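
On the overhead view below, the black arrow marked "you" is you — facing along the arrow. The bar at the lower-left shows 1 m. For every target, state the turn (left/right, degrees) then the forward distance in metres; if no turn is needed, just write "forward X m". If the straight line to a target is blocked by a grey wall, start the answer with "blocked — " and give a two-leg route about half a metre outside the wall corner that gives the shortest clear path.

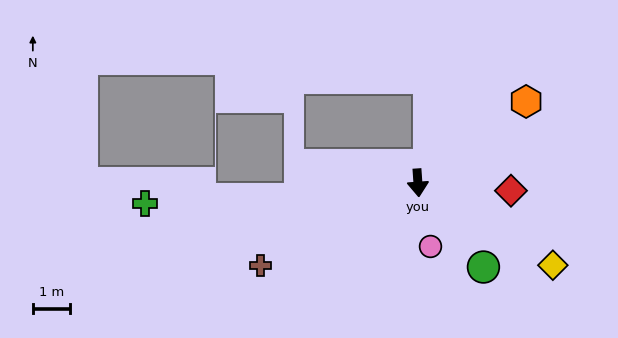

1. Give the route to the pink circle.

turn left 7°, forward 1.7 m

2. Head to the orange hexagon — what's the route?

turn left 123°, forward 3.6 m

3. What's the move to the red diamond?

turn left 81°, forward 2.5 m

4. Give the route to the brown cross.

turn right 66°, forward 4.7 m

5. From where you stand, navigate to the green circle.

turn left 34°, forward 2.8 m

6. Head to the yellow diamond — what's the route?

turn left 55°, forward 4.2 m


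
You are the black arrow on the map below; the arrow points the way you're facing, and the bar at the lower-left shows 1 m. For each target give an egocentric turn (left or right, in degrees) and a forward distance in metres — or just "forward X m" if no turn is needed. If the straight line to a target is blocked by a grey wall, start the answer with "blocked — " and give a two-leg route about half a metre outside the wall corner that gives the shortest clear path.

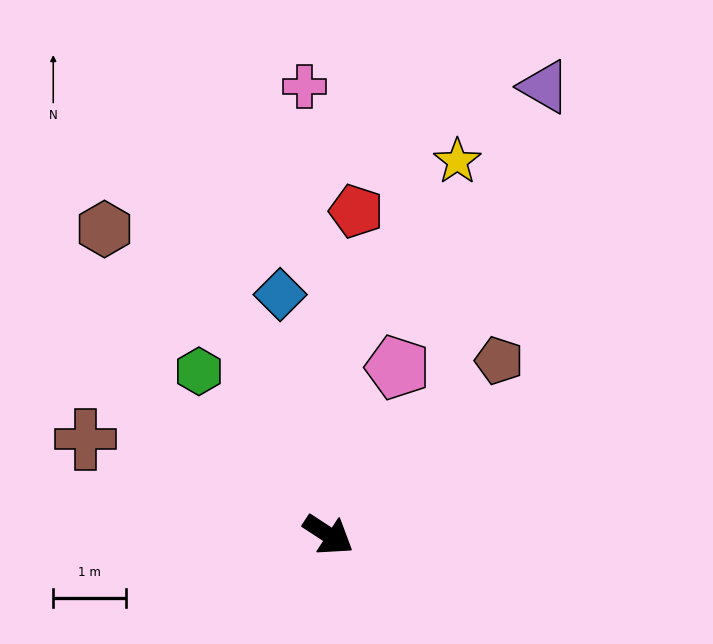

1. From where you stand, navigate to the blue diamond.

turn left 135°, forward 3.4 m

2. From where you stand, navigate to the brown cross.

turn right 168°, forward 3.6 m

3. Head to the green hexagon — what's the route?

turn left 162°, forward 2.9 m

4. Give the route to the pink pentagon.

turn left 101°, forward 2.5 m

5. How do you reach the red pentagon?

turn left 118°, forward 4.5 m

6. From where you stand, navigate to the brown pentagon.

turn left 79°, forward 3.3 m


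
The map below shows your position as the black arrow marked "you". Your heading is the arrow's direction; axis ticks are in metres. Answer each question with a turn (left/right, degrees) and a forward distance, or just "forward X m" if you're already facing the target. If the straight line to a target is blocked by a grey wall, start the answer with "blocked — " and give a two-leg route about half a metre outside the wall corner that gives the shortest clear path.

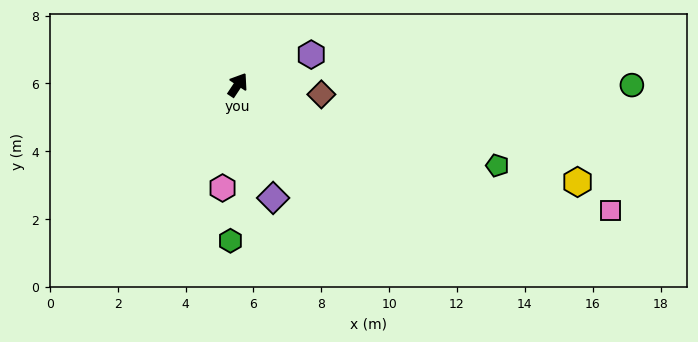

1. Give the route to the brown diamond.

turn right 63°, forward 2.5 m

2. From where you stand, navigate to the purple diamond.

turn right 129°, forward 3.5 m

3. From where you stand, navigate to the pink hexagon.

turn right 155°, forward 3.1 m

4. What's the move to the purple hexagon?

turn right 34°, forward 2.3 m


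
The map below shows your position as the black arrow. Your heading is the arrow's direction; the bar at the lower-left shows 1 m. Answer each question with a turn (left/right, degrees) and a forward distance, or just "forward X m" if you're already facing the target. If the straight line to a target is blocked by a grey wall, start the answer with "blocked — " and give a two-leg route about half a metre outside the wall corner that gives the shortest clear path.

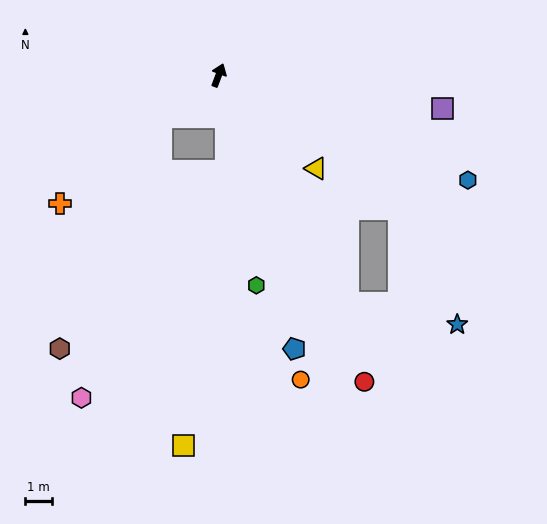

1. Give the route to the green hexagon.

turn right 149°, forward 8.0 m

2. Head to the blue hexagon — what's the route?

turn right 92°, forward 10.2 m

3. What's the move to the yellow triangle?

turn right 113°, forward 5.1 m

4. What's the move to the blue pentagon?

turn right 144°, forward 10.7 m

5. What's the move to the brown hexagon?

blocked — turn left 147°, forward 2.7 m, then turn left 30°, forward 9.5 m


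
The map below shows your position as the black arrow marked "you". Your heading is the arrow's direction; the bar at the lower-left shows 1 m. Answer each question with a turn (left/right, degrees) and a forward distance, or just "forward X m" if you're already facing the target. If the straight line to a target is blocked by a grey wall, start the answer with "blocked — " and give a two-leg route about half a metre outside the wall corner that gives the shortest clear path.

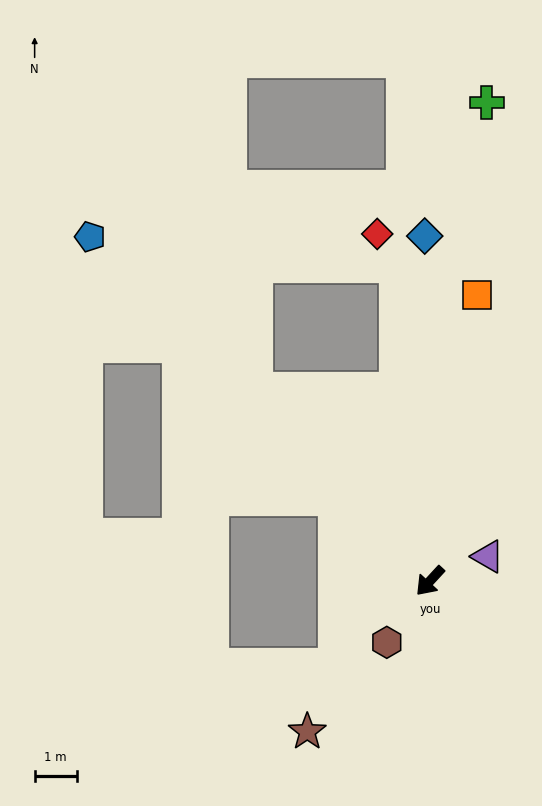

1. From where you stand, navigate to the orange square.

turn right 147°, forward 6.9 m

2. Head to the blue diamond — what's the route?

turn right 136°, forward 8.2 m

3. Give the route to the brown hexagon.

turn left 8°, forward 1.8 m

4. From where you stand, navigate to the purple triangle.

turn left 156°, forward 1.5 m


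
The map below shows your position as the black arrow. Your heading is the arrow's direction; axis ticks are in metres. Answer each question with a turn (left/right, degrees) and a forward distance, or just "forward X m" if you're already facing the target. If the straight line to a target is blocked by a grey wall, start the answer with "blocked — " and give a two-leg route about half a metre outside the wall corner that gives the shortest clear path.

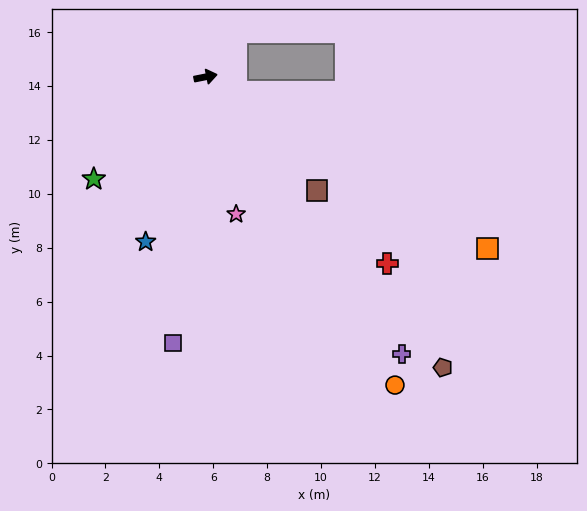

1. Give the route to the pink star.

turn right 89°, forward 5.2 m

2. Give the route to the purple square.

turn right 108°, forward 10.0 m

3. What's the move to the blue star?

turn right 121°, forward 6.5 m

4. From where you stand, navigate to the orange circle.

turn right 70°, forward 13.4 m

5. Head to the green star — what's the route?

turn right 149°, forward 5.6 m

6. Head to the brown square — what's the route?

turn right 57°, forward 5.9 m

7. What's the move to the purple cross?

turn right 66°, forward 12.6 m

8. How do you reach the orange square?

turn right 43°, forward 12.2 m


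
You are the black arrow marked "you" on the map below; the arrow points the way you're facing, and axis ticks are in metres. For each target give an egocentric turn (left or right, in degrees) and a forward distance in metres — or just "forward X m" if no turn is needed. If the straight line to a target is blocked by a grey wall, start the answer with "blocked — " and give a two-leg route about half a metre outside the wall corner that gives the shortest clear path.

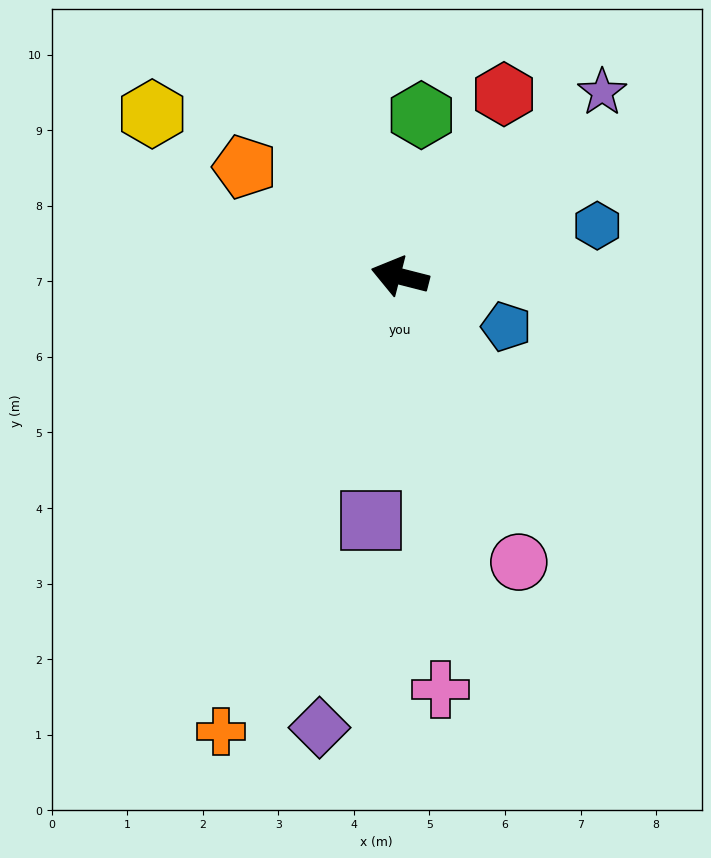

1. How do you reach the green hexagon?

turn right 83°, forward 2.2 m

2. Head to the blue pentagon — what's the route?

turn left 169°, forward 1.6 m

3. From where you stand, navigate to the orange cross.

turn left 83°, forward 6.5 m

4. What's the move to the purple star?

turn right 123°, forward 3.6 m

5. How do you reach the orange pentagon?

turn right 21°, forward 2.5 m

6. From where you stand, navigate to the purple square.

turn left 98°, forward 3.3 m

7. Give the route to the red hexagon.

turn right 105°, forward 2.8 m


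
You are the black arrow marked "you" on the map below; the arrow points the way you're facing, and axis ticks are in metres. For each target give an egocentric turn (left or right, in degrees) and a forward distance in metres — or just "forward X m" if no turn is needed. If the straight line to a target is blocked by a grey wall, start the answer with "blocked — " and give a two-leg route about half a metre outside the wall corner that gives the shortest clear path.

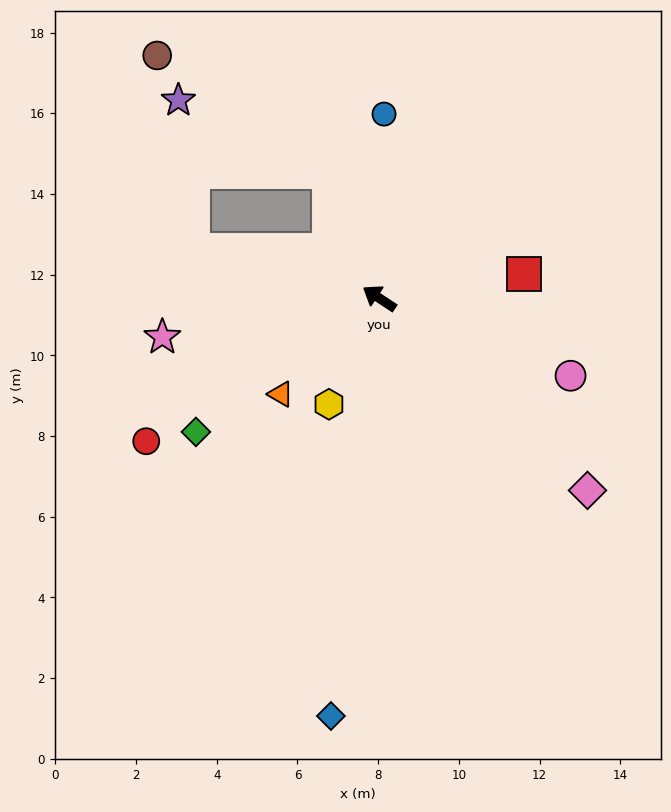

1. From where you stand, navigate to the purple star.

blocked — turn right 35°, forward 3.4 m, then turn left 43°, forward 4.1 m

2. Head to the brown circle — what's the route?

blocked — turn right 35°, forward 3.4 m, then turn left 34°, forward 5.1 m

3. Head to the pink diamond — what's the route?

turn left 171°, forward 7.0 m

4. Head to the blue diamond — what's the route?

turn left 117°, forward 10.4 m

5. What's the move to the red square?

turn right 137°, forward 3.6 m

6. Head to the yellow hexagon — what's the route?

turn left 98°, forward 2.9 m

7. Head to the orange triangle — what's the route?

turn left 78°, forward 3.4 m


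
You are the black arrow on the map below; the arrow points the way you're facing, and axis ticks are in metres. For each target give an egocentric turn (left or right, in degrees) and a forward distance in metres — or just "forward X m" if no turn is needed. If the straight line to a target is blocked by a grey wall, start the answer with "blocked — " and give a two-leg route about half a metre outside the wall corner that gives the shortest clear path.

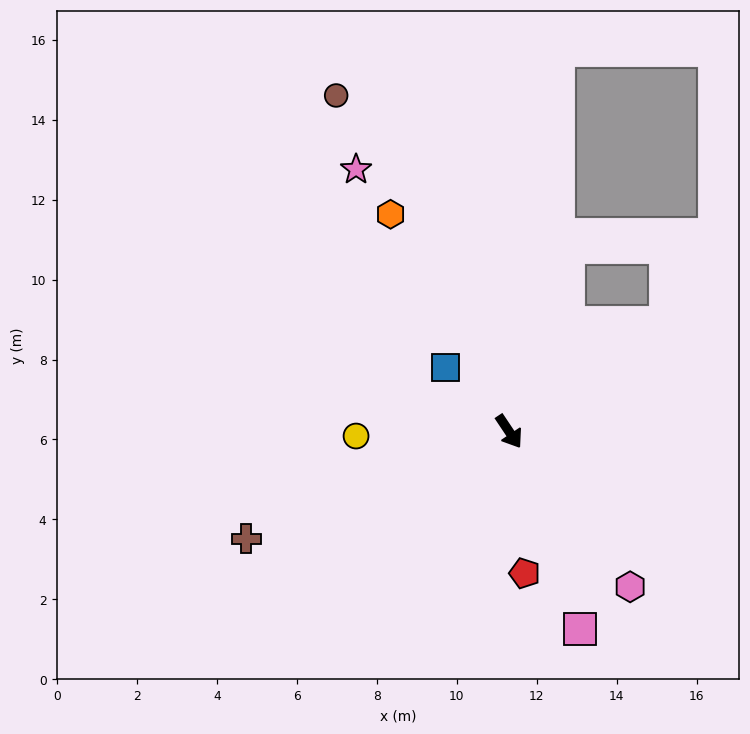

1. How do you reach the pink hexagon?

turn left 4°, forward 4.9 m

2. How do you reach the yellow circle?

turn right 122°, forward 3.8 m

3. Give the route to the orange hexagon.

turn left 175°, forward 6.2 m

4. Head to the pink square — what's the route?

turn right 14°, forward 5.2 m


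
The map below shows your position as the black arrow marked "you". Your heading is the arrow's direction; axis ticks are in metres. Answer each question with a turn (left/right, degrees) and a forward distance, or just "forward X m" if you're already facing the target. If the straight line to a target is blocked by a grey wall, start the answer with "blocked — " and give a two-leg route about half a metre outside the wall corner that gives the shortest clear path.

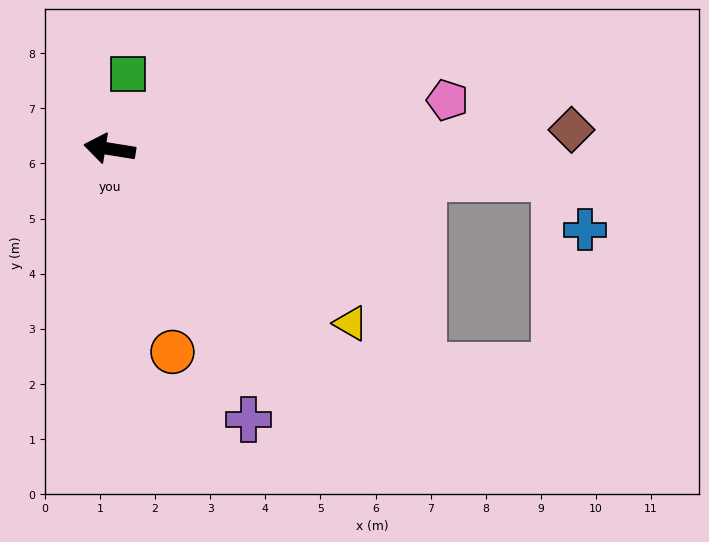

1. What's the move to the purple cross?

turn left 126°, forward 5.5 m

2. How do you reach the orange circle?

turn left 116°, forward 3.9 m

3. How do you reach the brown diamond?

turn right 169°, forward 8.4 m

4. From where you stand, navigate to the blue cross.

blocked — turn right 175°, forward 8.1 m, then turn right 55°, forward 1.1 m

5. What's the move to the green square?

turn right 95°, forward 1.4 m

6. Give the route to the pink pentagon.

turn right 163°, forward 6.2 m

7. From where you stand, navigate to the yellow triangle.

turn left 153°, forward 5.4 m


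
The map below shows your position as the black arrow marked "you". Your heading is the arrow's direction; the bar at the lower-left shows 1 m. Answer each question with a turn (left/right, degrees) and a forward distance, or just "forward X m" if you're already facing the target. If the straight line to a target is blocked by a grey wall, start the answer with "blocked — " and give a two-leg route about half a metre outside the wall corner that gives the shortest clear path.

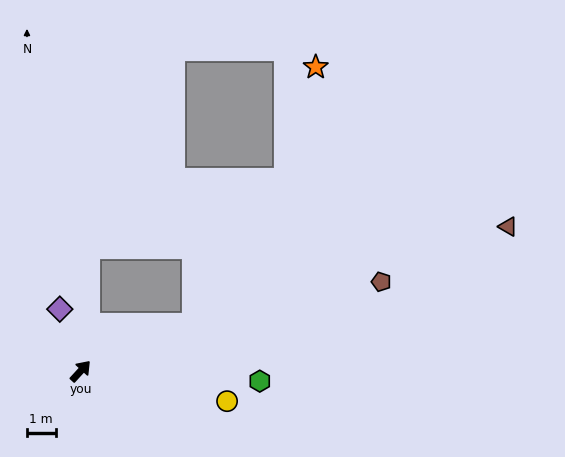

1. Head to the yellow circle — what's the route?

turn right 59°, forward 5.2 m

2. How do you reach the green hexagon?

turn right 51°, forward 6.3 m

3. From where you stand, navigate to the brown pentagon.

turn right 31°, forward 10.9 m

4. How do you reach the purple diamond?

turn left 61°, forward 2.3 m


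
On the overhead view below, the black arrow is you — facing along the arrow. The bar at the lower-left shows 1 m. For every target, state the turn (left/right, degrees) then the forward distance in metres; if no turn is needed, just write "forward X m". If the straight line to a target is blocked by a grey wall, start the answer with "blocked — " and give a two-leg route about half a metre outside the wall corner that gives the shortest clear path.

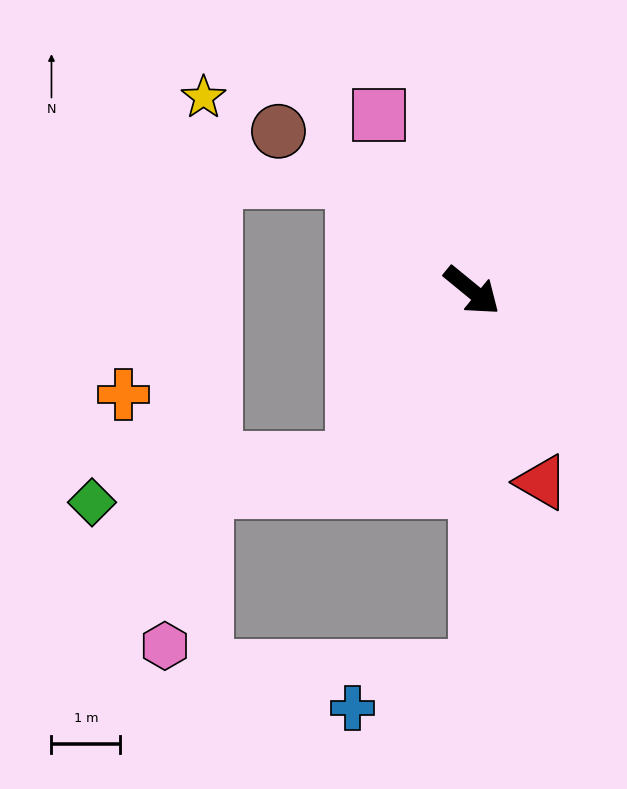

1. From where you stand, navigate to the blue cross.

blocked — turn right 50°, forward 5.5 m, then turn right 74°, forward 1.9 m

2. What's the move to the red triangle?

turn right 31°, forward 3.0 m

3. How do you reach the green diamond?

blocked — turn right 85°, forward 3.0 m, then turn right 47°, forward 3.9 m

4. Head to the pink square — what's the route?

turn left 157°, forward 2.9 m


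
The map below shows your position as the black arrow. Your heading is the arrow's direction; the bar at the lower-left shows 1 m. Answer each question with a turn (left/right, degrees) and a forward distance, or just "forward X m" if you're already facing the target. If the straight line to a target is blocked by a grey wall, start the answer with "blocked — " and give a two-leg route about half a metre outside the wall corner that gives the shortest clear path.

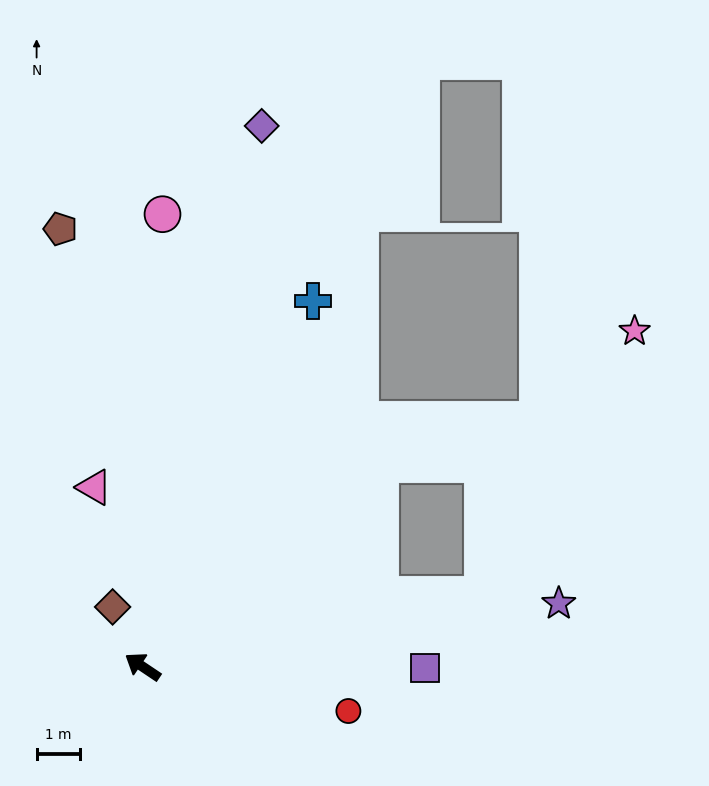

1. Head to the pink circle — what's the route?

turn right 59°, forward 10.6 m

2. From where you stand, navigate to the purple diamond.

turn right 69°, forward 12.9 m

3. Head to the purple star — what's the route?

turn right 138°, forward 9.8 m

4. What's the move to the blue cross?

turn right 81°, forward 9.4 m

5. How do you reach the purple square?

turn right 146°, forward 6.6 m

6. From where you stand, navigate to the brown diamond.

turn right 29°, forward 1.6 m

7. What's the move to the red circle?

turn right 158°, forward 4.9 m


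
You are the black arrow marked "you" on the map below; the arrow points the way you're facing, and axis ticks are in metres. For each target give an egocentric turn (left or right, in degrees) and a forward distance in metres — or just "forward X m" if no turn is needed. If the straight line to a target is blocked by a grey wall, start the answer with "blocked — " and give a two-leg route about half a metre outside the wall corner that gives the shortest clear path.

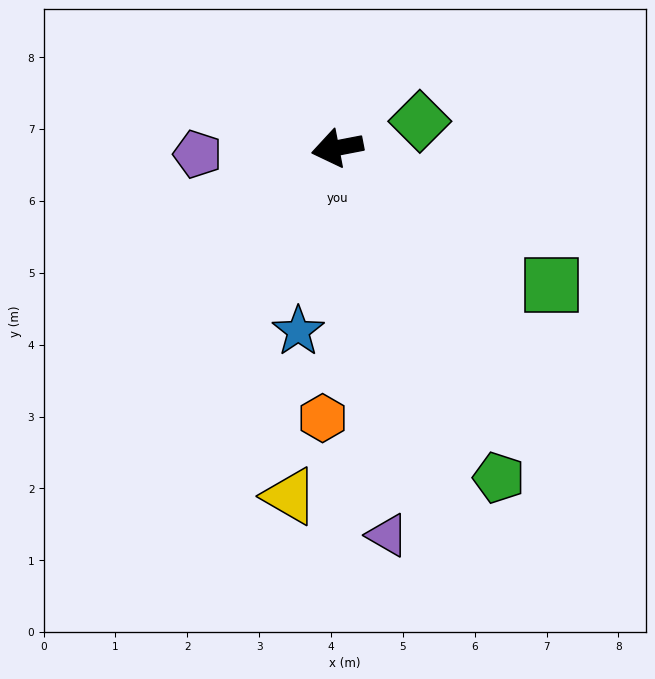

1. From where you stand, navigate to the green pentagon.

turn left 105°, forward 5.1 m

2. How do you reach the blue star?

turn left 67°, forward 2.6 m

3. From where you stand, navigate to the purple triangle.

turn left 86°, forward 5.4 m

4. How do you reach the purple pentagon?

turn right 8°, forward 1.9 m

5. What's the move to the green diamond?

turn right 173°, forward 1.2 m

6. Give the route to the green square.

turn left 136°, forward 3.5 m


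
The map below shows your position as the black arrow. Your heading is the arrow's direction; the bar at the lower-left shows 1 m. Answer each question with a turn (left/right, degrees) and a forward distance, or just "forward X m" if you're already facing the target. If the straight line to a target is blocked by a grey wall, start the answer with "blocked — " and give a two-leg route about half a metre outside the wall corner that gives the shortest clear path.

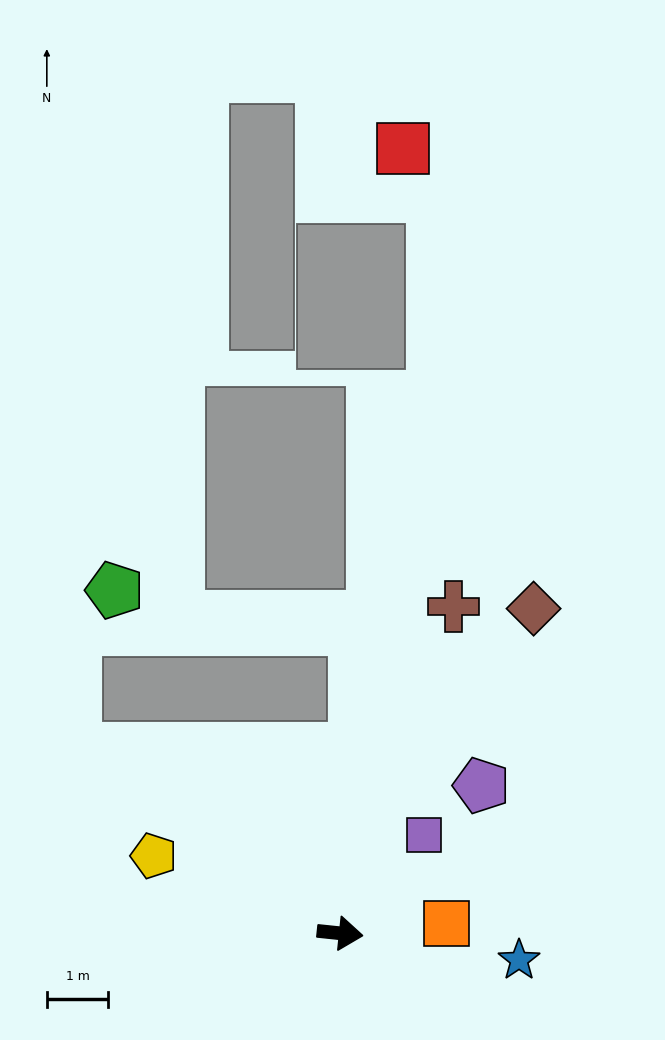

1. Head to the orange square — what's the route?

turn left 11°, forward 1.7 m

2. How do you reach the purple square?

turn left 55°, forward 2.1 m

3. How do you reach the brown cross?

turn left 77°, forward 5.6 m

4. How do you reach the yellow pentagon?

turn left 163°, forward 3.3 m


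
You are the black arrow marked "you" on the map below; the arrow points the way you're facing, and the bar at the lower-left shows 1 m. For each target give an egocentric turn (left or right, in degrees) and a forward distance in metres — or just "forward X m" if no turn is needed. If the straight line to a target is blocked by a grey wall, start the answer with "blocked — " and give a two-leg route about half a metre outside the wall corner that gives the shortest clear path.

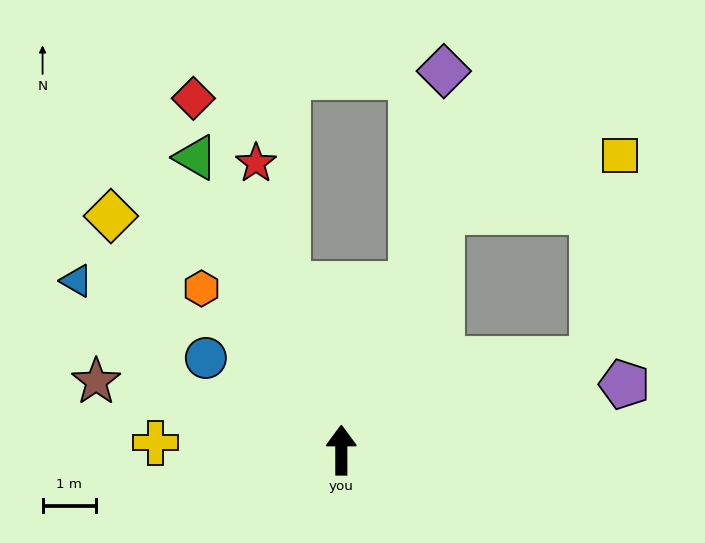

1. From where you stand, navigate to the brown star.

turn left 74°, forward 4.8 m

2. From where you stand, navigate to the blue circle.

turn left 56°, forward 3.1 m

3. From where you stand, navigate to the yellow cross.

turn left 88°, forward 3.5 m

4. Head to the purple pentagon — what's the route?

turn right 77°, forward 5.5 m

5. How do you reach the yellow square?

blocked — turn right 23°, forward 4.9 m, then turn right 49°, forward 3.5 m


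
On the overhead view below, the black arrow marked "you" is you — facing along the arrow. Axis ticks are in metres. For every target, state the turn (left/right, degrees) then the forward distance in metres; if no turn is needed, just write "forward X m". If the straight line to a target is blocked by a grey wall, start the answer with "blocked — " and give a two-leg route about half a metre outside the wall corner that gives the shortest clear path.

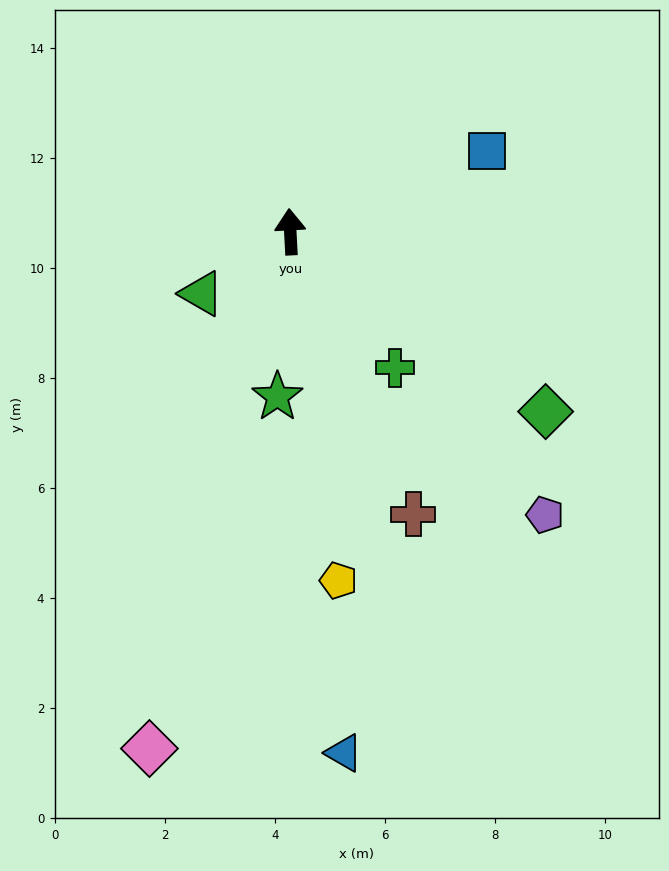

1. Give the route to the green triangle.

turn left 122°, forward 2.0 m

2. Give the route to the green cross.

turn right 145°, forward 3.1 m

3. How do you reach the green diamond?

turn right 128°, forward 5.7 m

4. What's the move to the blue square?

turn right 71°, forward 3.9 m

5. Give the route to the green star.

turn left 173°, forward 3.0 m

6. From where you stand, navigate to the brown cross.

turn right 160°, forward 5.6 m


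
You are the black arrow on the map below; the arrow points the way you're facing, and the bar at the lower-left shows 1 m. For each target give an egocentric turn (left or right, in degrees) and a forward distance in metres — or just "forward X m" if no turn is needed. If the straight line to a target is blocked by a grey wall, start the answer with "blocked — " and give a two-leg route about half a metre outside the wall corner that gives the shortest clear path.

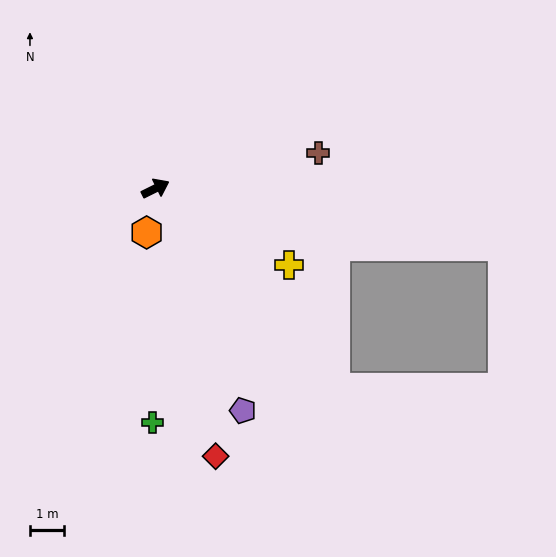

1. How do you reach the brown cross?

turn right 14°, forward 4.8 m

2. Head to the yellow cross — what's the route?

turn right 56°, forward 4.5 m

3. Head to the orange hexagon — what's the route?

turn right 128°, forward 1.3 m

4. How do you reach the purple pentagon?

turn right 95°, forward 6.9 m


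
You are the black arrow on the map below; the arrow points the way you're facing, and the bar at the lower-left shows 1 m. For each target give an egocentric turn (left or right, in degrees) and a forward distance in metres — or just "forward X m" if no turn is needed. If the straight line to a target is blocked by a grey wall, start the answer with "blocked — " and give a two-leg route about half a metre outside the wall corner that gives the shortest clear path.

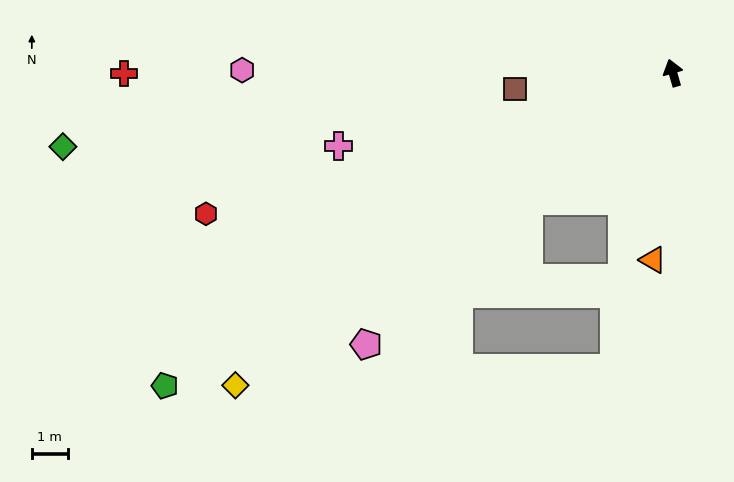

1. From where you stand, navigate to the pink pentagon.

turn left 115°, forward 11.4 m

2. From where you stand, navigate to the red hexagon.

turn left 91°, forward 13.6 m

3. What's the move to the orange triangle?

turn left 158°, forward 5.3 m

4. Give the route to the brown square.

turn left 80°, forward 4.4 m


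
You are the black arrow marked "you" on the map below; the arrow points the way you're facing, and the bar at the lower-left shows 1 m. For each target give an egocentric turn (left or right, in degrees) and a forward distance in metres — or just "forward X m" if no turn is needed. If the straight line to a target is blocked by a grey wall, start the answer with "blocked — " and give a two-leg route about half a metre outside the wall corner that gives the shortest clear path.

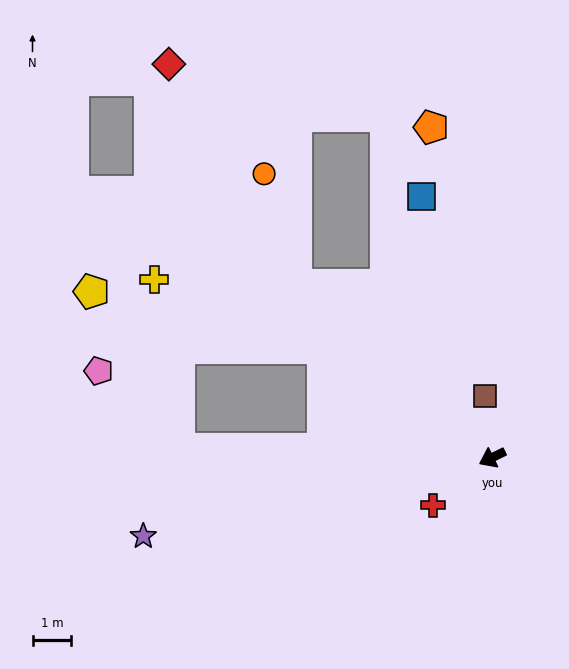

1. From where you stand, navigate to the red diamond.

blocked — turn right 67°, forward 6.8 m, then turn right 19°, forward 6.6 m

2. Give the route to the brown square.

turn right 110°, forward 1.6 m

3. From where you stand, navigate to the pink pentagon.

blocked — turn right 28°, forward 8.1 m, then turn right 43°, forward 2.9 m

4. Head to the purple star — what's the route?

turn right 13°, forward 9.2 m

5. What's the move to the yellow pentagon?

blocked — turn right 59°, forward 5.2 m, then turn left 19°, forward 6.2 m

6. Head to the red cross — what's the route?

turn left 13°, forward 2.0 m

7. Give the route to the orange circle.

blocked — turn right 67°, forward 6.8 m, then turn right 33°, forward 3.0 m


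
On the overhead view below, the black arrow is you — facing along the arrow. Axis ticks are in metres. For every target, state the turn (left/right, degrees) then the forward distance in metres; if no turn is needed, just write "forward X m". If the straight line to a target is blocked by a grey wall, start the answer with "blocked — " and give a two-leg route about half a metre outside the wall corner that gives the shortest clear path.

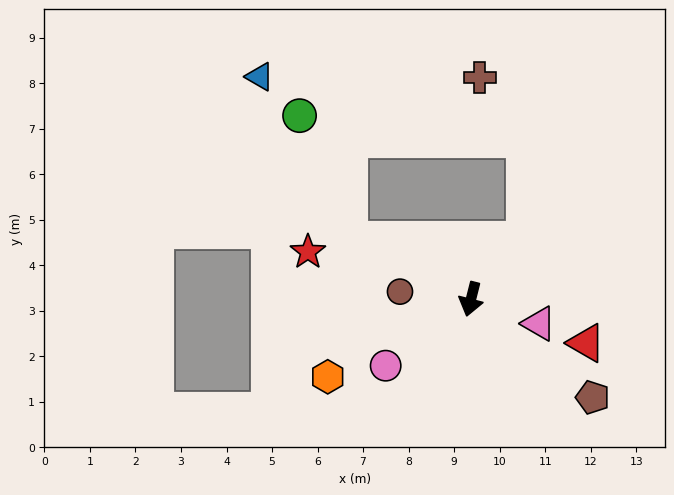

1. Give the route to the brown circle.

turn right 82°, forward 1.6 m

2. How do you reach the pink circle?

turn right 38°, forward 2.4 m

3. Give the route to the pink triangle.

turn left 84°, forward 1.6 m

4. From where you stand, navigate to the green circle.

blocked — turn right 101°, forward 3.0 m, then turn right 43°, forward 2.9 m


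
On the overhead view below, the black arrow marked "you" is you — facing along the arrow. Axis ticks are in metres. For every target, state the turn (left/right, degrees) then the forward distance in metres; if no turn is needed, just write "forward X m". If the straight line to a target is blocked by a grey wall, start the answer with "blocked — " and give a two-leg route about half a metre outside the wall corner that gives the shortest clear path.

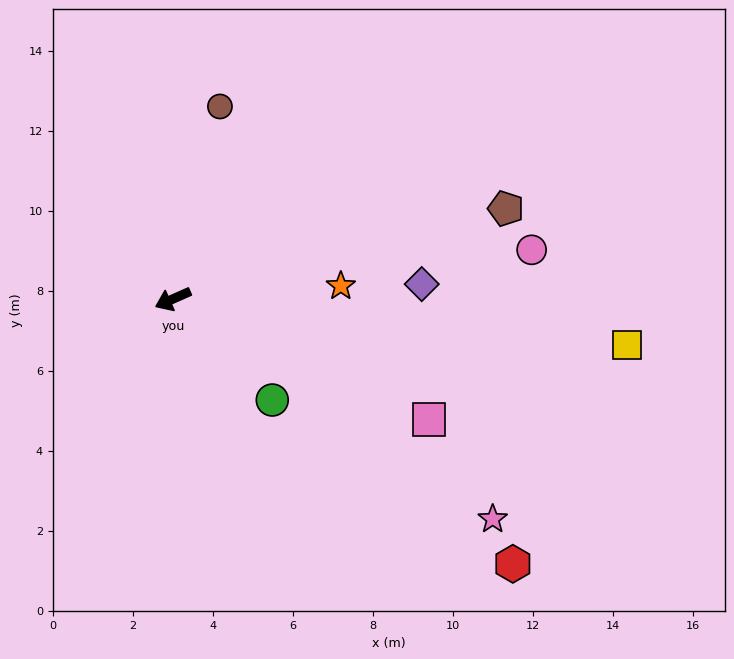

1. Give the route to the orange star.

turn left 160°, forward 4.2 m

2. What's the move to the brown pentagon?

turn left 171°, forward 8.6 m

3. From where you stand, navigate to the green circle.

turn left 111°, forward 3.5 m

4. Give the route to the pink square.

turn left 131°, forward 7.1 m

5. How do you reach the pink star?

turn left 122°, forward 9.7 m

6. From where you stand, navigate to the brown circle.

turn right 128°, forward 5.0 m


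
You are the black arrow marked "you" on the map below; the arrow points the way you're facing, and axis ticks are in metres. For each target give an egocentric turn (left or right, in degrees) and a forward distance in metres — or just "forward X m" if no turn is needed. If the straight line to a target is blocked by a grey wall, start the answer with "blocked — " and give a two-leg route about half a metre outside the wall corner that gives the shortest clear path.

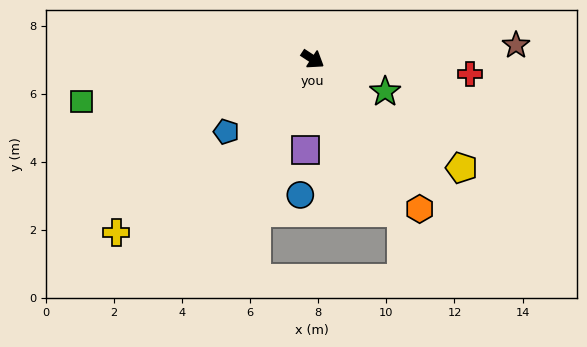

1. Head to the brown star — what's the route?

turn left 37°, forward 6.0 m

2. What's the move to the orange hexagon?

turn right 21°, forward 5.4 m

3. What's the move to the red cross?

turn left 28°, forward 4.6 m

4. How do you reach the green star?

turn left 9°, forward 2.3 m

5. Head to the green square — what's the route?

turn right 136°, forward 6.9 m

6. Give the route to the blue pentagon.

turn right 107°, forward 3.3 m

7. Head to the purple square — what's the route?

turn right 61°, forward 2.7 m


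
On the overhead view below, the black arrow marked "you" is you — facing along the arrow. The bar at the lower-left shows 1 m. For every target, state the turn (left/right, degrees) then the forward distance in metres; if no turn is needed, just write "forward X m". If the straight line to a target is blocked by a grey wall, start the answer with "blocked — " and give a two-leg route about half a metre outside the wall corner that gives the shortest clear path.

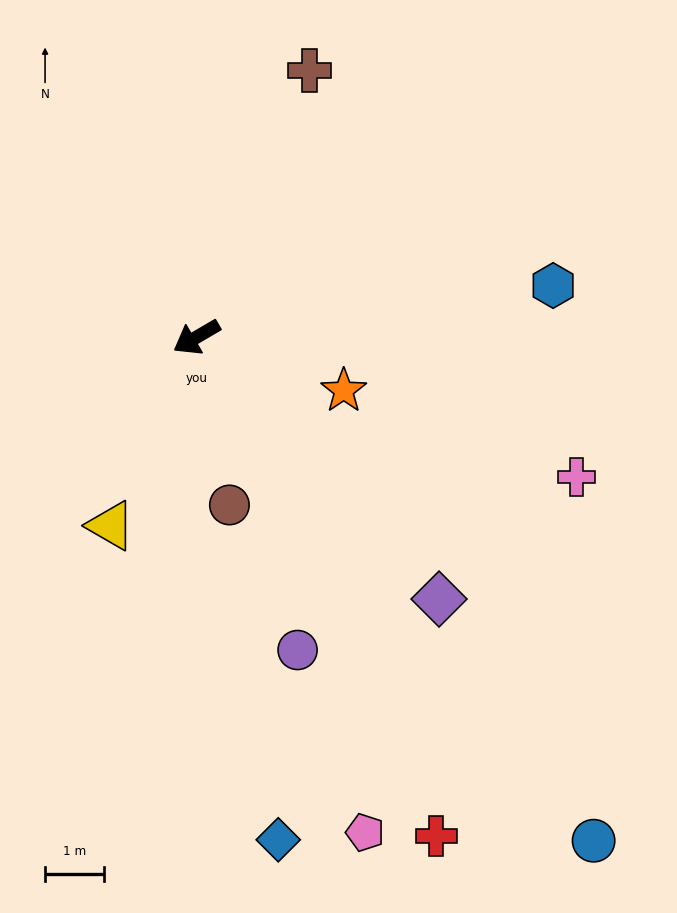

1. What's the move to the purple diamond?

turn left 103°, forward 6.0 m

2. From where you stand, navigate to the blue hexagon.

turn left 158°, forward 6.1 m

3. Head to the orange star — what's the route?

turn left 130°, forward 2.7 m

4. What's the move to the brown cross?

turn right 143°, forward 4.9 m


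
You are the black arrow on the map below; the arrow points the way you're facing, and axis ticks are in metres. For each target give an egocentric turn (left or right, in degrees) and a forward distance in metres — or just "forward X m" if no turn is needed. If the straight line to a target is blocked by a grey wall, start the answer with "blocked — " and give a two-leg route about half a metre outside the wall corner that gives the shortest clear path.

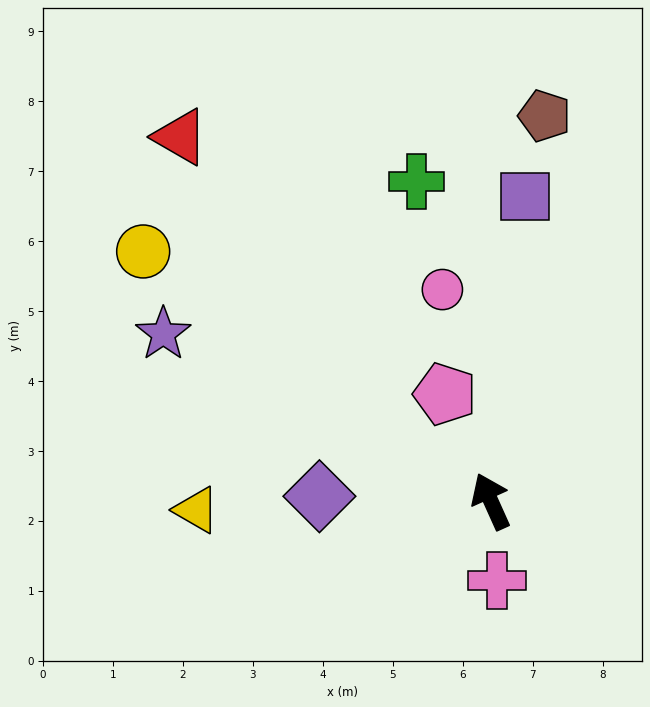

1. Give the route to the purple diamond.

turn left 64°, forward 2.5 m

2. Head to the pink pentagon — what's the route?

forward 1.7 m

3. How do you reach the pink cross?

turn left 160°, forward 1.1 m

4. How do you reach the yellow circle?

turn left 30°, forward 6.1 m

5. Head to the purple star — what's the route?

turn left 39°, forward 5.3 m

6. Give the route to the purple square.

turn right 31°, forward 4.4 m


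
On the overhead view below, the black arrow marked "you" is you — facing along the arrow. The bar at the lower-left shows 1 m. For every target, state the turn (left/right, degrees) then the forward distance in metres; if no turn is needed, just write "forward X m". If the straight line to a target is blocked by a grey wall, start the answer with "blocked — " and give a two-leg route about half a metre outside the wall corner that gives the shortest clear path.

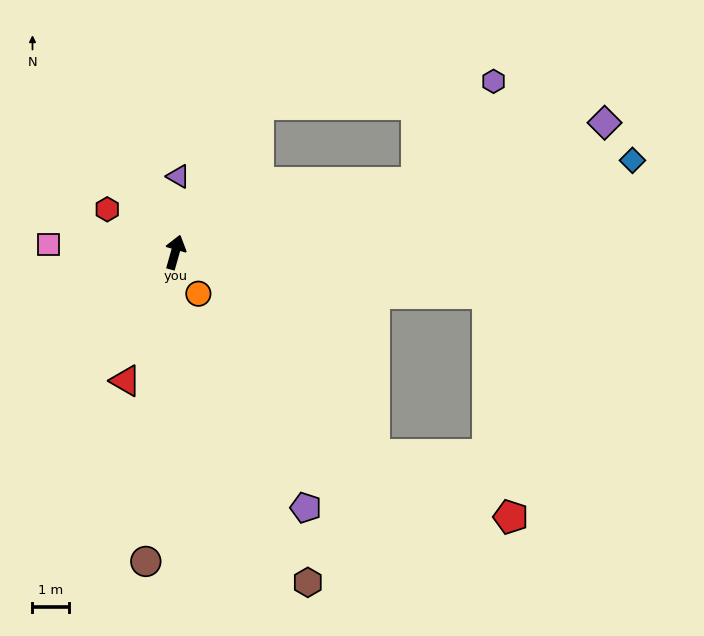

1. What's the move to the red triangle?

turn left 175°, forward 3.8 m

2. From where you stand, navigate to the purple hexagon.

blocked — turn right 58°, forward 6.8 m, then turn left 37°, forward 3.5 m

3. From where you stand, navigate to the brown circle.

turn right 170°, forward 8.5 m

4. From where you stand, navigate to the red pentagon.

blocked — turn right 82°, forward 8.6 m, then turn right 76°, forward 6.1 m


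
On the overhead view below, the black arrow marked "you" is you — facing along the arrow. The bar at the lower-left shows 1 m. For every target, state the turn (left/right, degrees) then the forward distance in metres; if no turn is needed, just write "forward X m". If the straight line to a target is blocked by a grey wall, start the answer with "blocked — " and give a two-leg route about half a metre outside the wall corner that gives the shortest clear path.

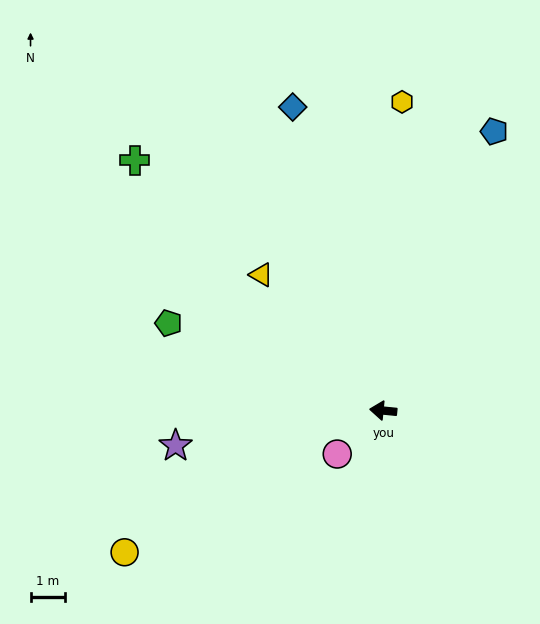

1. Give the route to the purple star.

turn left 15°, forward 6.0 m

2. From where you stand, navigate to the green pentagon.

turn right 17°, forward 6.6 m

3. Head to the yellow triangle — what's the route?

turn right 42°, forward 5.2 m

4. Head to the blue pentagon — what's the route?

turn right 106°, forward 8.6 m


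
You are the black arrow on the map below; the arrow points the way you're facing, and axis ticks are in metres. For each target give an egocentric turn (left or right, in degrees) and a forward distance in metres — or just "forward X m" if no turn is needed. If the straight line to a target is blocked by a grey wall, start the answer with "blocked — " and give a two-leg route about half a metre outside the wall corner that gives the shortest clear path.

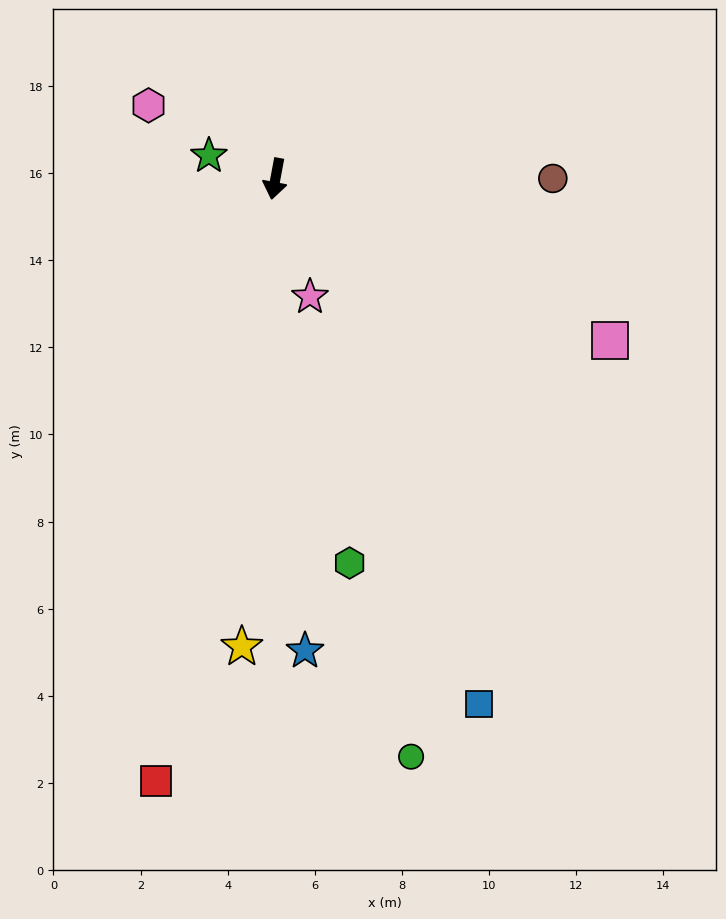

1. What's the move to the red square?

forward 14.1 m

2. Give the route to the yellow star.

turn left 6°, forward 10.8 m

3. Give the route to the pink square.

turn left 75°, forward 8.5 m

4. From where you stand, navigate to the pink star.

turn left 27°, forward 2.8 m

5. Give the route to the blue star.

turn left 14°, forward 10.9 m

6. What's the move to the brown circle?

turn left 101°, forward 6.4 m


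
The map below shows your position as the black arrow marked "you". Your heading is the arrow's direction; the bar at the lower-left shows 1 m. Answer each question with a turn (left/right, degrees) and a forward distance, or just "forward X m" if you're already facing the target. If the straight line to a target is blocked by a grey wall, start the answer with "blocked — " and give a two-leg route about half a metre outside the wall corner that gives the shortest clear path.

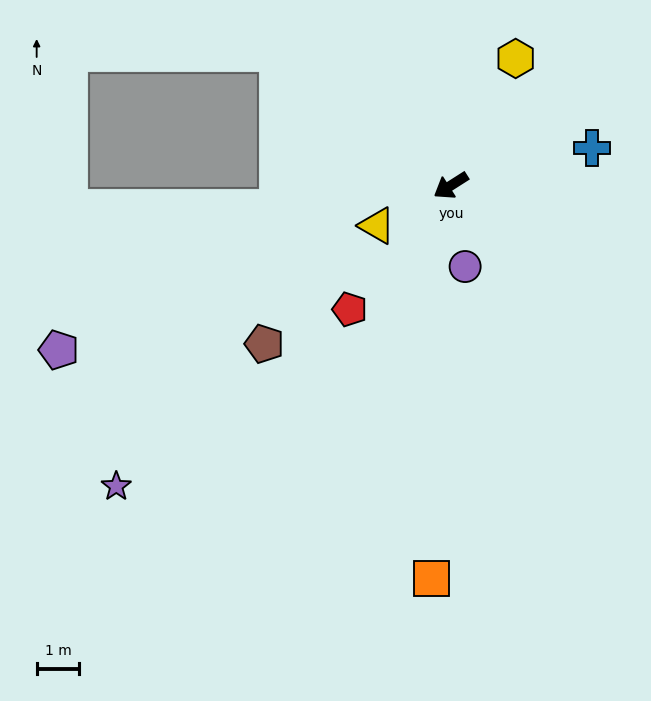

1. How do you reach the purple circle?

turn left 68°, forward 1.9 m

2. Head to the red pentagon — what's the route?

turn left 18°, forward 3.8 m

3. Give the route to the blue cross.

turn left 162°, forward 3.4 m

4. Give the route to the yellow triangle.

turn right 4°, forward 2.0 m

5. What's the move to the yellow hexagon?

turn right 149°, forward 3.3 m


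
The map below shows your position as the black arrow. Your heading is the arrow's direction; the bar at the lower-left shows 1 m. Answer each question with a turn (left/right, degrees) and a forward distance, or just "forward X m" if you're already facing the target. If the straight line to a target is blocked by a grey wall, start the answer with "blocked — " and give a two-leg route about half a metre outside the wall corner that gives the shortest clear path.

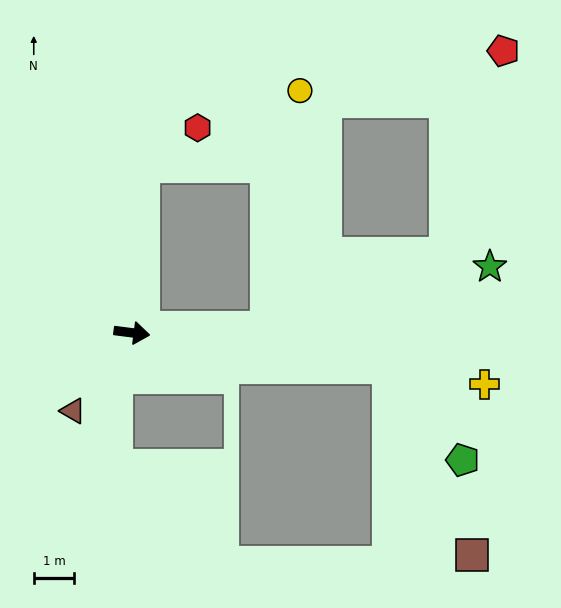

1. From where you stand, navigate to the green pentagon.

blocked — forward 6.4 m, then turn right 45°, forward 2.9 m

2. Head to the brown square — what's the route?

blocked — forward 6.4 m, then turn right 59°, forward 5.1 m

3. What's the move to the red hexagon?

blocked — turn left 94°, forward 4.1 m, then turn right 52°, forward 1.6 m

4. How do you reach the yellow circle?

blocked — turn left 9°, forward 3.3 m, then turn left 80°, forward 5.9 m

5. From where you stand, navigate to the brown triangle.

turn right 120°, forward 2.4 m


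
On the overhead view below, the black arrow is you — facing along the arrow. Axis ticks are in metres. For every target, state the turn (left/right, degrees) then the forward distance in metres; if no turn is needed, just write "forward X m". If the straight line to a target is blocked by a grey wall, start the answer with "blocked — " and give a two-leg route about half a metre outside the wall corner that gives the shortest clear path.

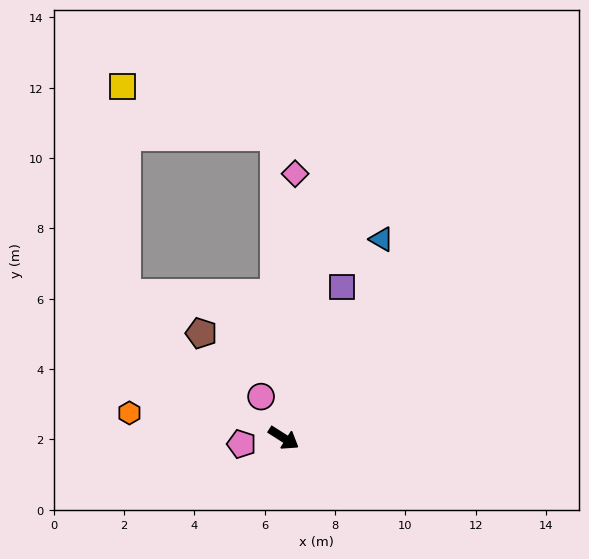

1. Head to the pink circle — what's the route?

turn left 151°, forward 1.3 m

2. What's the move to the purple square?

turn left 101°, forward 4.6 m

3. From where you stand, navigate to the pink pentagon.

turn right 139°, forward 1.2 m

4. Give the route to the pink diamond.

turn left 120°, forward 7.5 m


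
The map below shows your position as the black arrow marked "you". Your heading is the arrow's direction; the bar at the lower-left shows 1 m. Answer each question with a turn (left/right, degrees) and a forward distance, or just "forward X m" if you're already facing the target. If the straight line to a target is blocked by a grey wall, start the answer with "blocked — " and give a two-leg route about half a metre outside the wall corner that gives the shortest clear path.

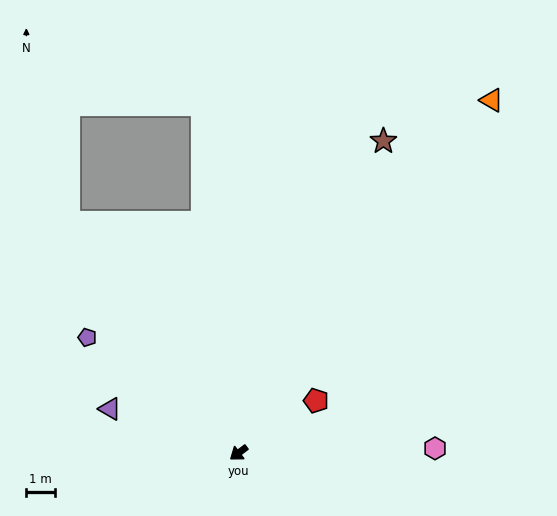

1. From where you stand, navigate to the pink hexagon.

turn left 144°, forward 7.0 m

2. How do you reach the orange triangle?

turn right 163°, forward 15.4 m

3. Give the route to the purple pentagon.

turn right 74°, forward 6.8 m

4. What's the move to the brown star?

turn right 152°, forward 12.2 m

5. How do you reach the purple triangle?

turn right 56°, forward 4.8 m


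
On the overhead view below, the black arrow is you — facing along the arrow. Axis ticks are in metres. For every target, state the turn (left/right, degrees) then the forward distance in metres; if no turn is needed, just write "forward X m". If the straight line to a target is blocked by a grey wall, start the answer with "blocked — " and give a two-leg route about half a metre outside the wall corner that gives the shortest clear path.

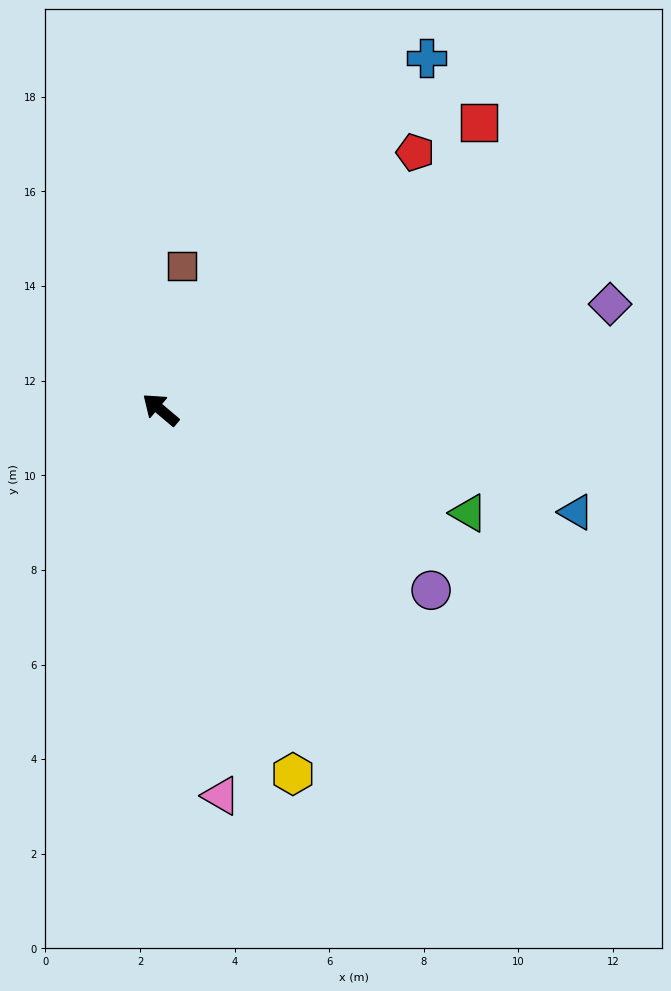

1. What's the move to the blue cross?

turn right 87°, forward 9.3 m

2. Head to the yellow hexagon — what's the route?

turn left 150°, forward 8.2 m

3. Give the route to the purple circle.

turn right 174°, forward 6.9 m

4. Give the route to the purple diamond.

turn right 127°, forward 9.8 m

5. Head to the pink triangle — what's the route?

turn left 139°, forward 8.3 m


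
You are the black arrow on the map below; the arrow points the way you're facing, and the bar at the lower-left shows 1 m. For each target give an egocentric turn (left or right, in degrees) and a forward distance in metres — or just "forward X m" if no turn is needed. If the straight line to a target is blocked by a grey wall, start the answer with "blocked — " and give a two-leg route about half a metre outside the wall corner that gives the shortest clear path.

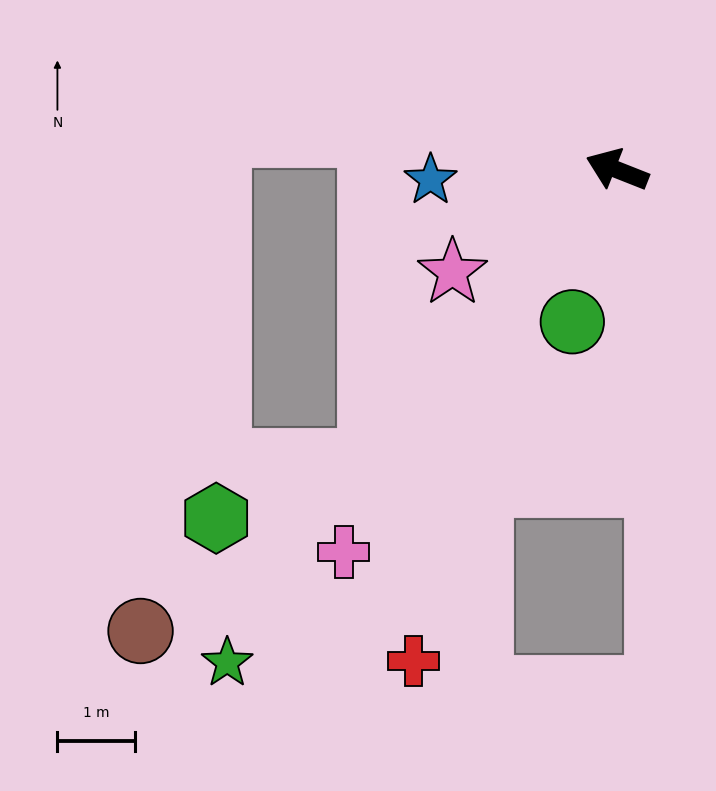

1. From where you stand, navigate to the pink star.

turn left 53°, forward 2.5 m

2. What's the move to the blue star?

turn left 25°, forward 2.4 m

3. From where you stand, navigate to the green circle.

turn left 95°, forward 2.0 m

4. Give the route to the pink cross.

turn left 76°, forward 6.1 m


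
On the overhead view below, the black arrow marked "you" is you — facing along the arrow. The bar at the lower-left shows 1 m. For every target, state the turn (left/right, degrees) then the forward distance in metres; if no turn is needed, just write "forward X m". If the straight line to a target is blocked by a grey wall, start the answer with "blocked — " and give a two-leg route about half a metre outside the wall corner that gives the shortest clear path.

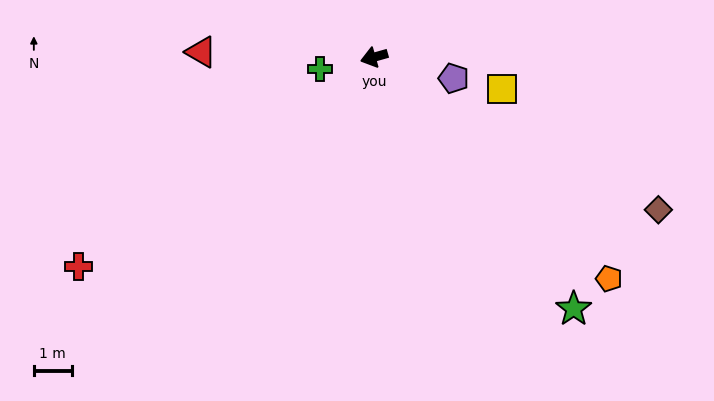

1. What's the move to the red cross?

turn left 20°, forward 9.6 m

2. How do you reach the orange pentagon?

turn left 121°, forward 8.5 m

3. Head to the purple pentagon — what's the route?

turn left 149°, forward 2.2 m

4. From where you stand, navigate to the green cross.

turn right 3°, forward 1.5 m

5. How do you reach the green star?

turn left 113°, forward 8.5 m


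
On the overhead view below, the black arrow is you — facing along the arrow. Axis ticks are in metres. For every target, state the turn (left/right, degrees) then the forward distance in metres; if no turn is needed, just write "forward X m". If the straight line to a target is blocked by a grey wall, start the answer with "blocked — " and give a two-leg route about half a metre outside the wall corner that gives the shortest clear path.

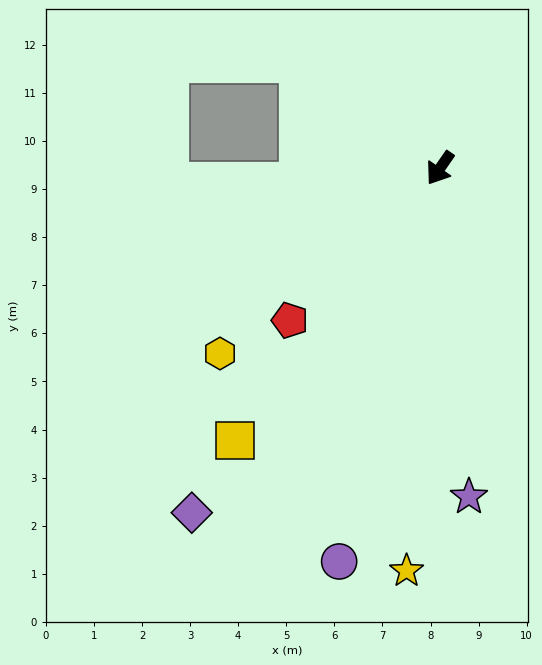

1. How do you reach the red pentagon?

turn right 10°, forward 4.4 m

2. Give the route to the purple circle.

turn left 20°, forward 8.4 m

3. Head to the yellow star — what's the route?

turn left 30°, forward 8.4 m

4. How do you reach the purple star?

turn left 40°, forward 6.9 m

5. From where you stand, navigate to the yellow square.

turn right 2°, forward 7.1 m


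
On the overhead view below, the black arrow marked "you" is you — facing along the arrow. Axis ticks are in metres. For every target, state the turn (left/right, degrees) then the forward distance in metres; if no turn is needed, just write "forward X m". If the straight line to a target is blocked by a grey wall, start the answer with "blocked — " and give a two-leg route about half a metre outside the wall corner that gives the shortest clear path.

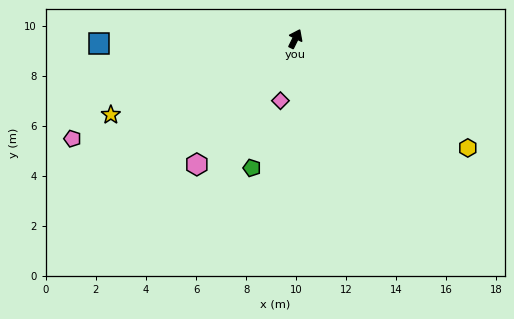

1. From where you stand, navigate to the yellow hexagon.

turn right 96°, forward 8.2 m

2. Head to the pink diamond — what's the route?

turn right 167°, forward 2.5 m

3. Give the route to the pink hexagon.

turn left 168°, forward 6.4 m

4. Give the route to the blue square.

turn left 117°, forward 7.8 m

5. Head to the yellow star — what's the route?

turn left 139°, forward 8.0 m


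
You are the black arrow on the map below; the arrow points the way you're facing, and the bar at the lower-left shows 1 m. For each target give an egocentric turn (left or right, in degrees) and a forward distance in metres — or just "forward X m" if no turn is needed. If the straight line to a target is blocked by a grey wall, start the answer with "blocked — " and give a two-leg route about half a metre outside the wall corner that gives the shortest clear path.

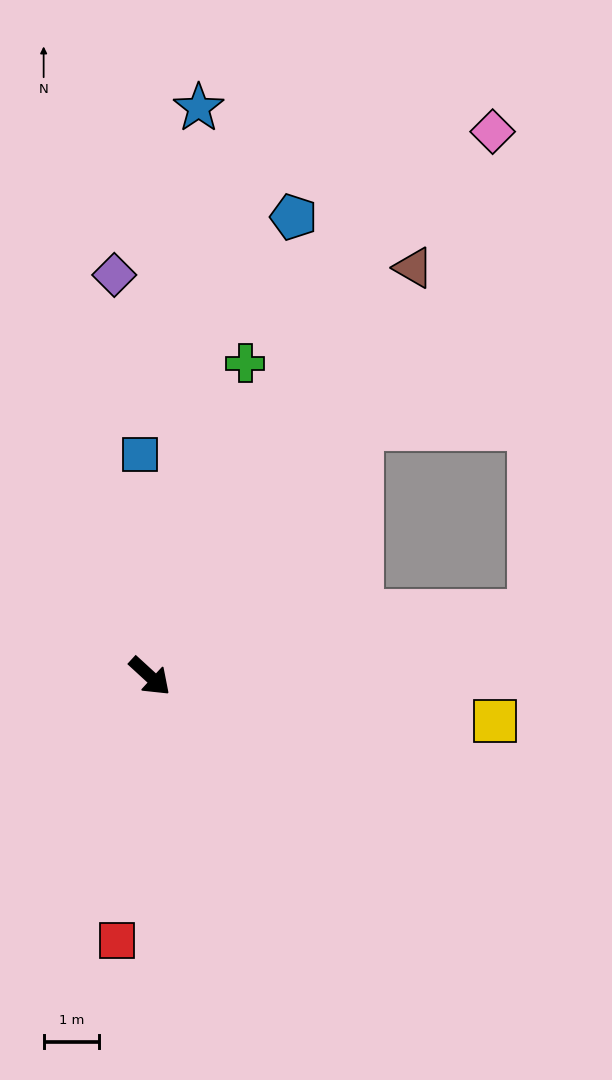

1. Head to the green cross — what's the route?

turn left 116°, forward 5.9 m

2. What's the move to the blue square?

turn left 135°, forward 4.0 m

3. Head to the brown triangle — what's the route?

turn left 100°, forward 8.8 m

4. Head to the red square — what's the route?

turn right 55°, forward 4.8 m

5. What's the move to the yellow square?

turn left 35°, forward 6.3 m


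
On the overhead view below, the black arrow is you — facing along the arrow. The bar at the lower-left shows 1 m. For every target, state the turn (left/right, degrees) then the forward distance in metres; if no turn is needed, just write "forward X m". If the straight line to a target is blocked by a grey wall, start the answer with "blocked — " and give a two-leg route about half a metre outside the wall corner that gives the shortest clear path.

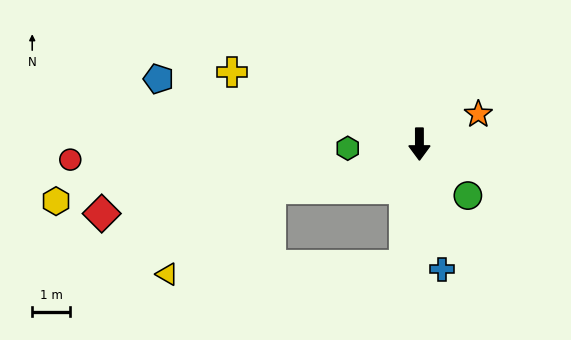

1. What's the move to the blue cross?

turn left 10°, forward 3.4 m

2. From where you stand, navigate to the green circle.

turn left 43°, forward 1.9 m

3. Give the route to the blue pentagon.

turn right 104°, forward 7.1 m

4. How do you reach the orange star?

turn left 117°, forward 1.7 m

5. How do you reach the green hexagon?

turn right 87°, forward 1.9 m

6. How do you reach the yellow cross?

turn right 111°, forward 5.3 m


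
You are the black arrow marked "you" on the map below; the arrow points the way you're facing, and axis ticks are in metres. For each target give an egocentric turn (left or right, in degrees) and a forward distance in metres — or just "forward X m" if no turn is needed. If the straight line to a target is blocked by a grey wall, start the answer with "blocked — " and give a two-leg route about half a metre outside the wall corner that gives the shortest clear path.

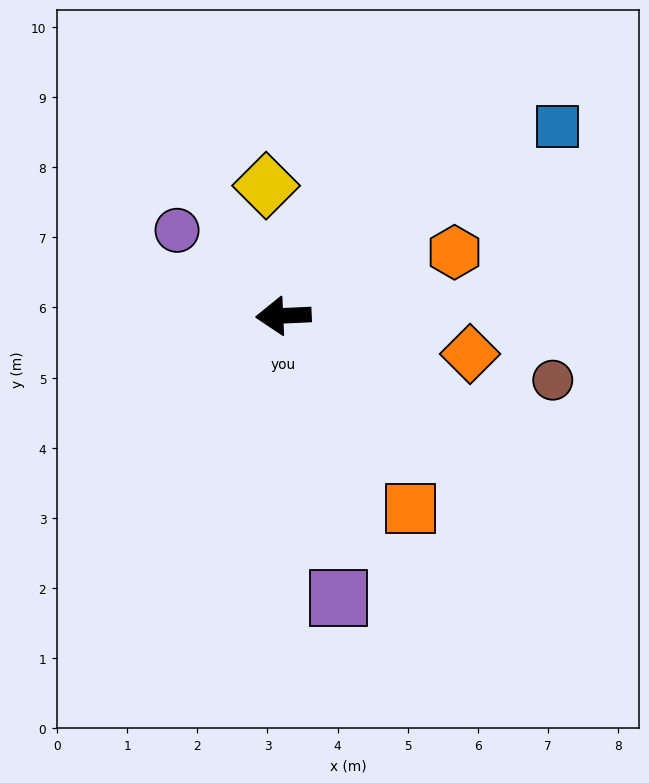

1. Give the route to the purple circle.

turn right 41°, forward 1.9 m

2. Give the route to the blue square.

turn right 148°, forward 4.7 m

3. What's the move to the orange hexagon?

turn right 162°, forward 2.6 m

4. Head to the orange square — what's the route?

turn left 121°, forward 3.3 m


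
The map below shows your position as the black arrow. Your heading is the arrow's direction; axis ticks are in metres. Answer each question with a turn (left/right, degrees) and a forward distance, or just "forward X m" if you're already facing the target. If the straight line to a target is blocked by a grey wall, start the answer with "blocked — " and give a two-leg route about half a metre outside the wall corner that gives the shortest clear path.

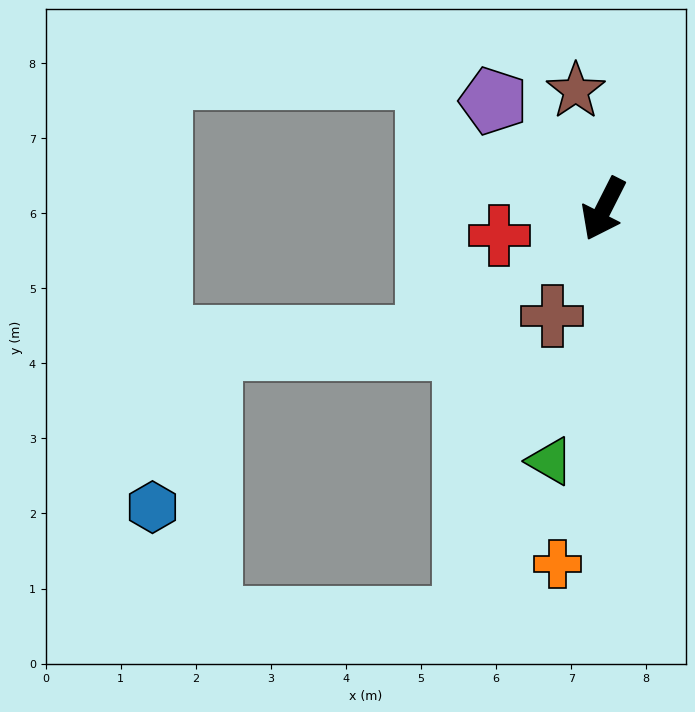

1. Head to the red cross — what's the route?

turn right 49°, forward 1.4 m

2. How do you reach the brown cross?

forward 1.6 m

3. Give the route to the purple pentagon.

turn right 108°, forward 2.1 m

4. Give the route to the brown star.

turn right 140°, forward 1.6 m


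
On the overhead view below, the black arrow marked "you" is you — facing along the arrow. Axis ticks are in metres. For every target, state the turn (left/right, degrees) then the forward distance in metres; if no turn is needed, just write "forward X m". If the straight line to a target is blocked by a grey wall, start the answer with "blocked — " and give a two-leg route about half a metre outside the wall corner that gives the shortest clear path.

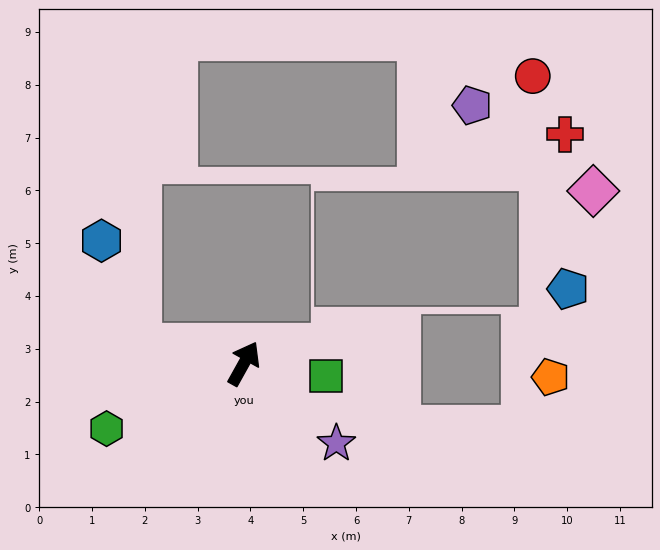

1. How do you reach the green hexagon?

turn left 144°, forward 2.9 m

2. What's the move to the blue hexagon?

blocked — turn left 109°, forward 2.0 m, then turn right 60°, forward 2.1 m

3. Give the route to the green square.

turn right 70°, forward 1.6 m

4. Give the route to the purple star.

turn right 102°, forward 2.3 m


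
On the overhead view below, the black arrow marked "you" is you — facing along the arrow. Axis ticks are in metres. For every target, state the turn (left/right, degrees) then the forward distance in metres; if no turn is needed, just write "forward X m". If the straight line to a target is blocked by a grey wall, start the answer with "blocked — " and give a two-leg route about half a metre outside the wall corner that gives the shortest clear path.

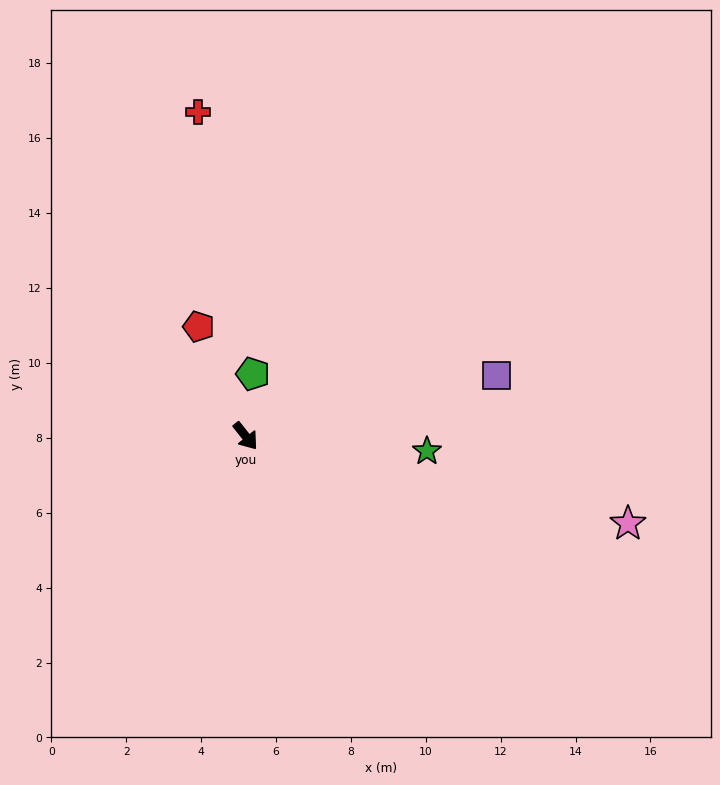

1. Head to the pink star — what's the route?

turn left 39°, forward 10.5 m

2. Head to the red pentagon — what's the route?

turn left 165°, forward 3.2 m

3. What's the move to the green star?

turn left 47°, forward 4.9 m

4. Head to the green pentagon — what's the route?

turn left 135°, forward 1.7 m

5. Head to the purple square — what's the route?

turn left 65°, forward 6.9 m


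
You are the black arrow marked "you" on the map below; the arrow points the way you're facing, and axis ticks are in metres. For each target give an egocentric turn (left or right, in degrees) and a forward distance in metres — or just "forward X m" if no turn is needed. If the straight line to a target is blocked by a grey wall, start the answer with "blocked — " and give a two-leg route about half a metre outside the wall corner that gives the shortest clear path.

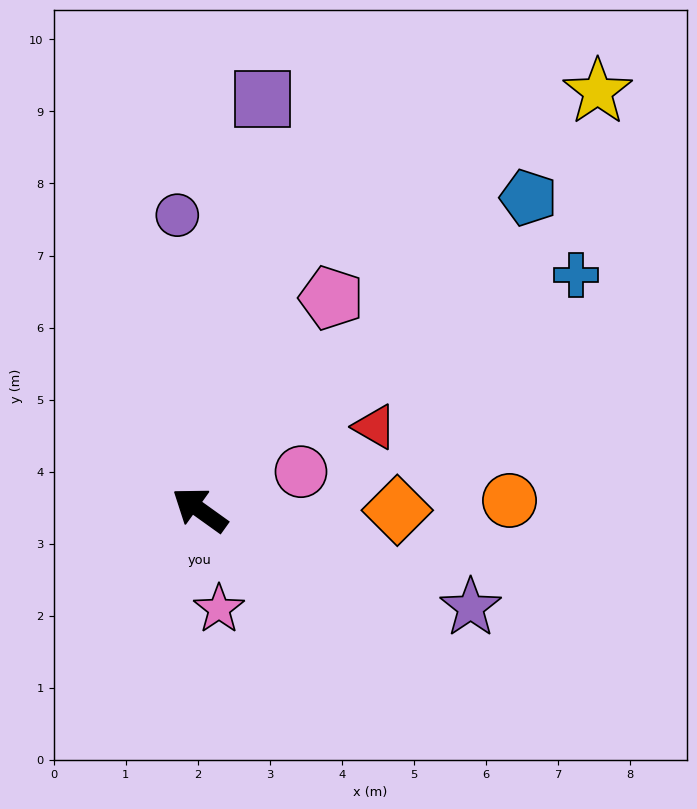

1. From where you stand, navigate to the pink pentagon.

turn right 86°, forward 3.5 m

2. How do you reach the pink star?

turn left 137°, forward 1.4 m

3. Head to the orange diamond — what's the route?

turn right 145°, forward 2.7 m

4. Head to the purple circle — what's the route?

turn right 50°, forward 4.1 m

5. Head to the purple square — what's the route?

turn right 63°, forward 5.8 m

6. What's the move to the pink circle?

turn right 124°, forward 1.5 m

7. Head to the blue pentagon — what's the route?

turn right 101°, forward 6.3 m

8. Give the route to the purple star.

turn right 164°, forward 4.0 m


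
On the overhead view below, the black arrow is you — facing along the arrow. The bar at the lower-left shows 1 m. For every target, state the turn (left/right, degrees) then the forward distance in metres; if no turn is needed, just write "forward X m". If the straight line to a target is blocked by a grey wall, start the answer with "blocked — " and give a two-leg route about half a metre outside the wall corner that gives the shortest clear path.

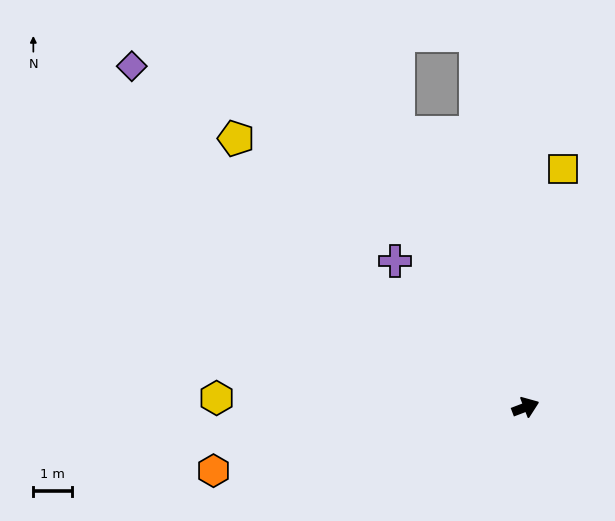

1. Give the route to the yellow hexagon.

turn left 157°, forward 8.1 m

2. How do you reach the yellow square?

turn left 60°, forward 6.3 m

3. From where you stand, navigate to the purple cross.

turn left 111°, forward 5.1 m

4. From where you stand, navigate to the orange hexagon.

turn left 171°, forward 8.3 m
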